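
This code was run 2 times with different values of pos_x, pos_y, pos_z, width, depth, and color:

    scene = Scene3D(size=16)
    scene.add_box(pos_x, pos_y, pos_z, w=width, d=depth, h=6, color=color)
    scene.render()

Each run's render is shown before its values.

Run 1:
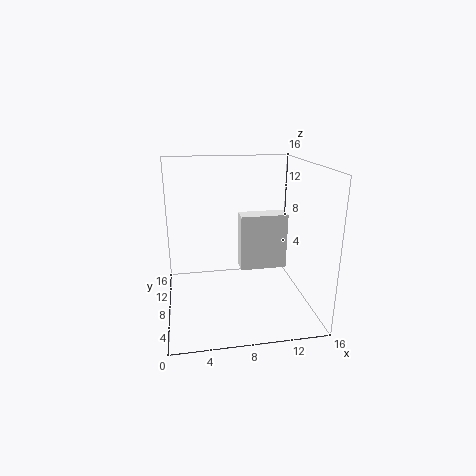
pos_x = 8, pos_y = 6, pos_z = 5, width = 5, depth = 2, color = 'white'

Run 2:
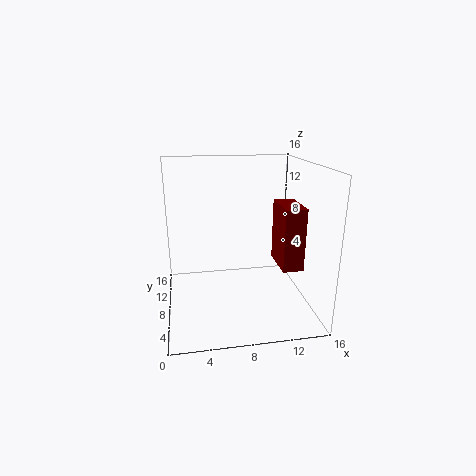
pos_x = 11, pos_y = 1, pos_z = 7, width = 2, depth = 4, color = 'maroon'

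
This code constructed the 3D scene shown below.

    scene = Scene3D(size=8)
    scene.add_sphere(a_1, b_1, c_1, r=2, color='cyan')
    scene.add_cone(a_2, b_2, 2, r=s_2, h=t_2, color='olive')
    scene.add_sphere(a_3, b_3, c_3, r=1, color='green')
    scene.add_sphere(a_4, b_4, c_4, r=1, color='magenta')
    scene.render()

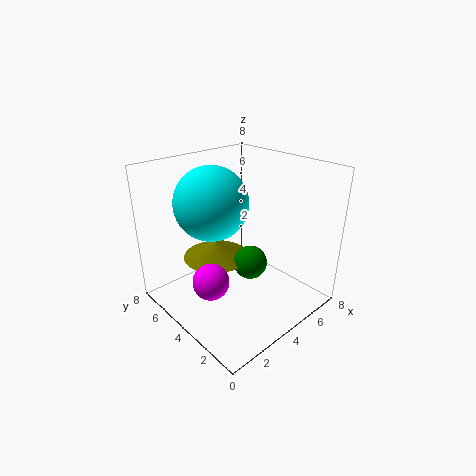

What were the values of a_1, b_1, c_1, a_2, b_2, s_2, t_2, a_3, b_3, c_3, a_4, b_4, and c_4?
a_1 = 3; b_1 = 5; c_1 = 6; a_2 = 4; b_2 = 6; s_2 = 2; t_2 = 1; a_3 = 5; b_3 = 4; c_3 = 2; a_4 = 2; b_4 = 4; c_4 = 2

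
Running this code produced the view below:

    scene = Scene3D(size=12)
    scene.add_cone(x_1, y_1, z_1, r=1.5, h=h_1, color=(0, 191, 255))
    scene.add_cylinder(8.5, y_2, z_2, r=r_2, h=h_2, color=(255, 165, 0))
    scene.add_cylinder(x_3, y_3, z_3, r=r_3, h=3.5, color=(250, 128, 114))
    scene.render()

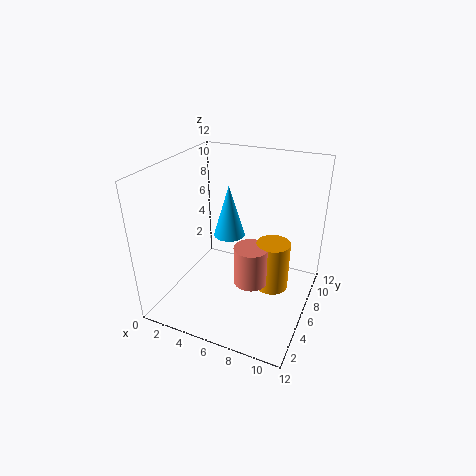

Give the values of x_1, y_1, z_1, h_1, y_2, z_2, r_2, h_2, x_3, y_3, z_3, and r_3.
x_1 = 3.5
y_1 = 9.5
z_1 = 4
h_1 = 5
y_2 = 8
z_2 = 0.5
r_2 = 1.5
h_2 = 4.5
x_3 = 7
y_3 = 6.5
z_3 = 1.5
r_3 = 1.5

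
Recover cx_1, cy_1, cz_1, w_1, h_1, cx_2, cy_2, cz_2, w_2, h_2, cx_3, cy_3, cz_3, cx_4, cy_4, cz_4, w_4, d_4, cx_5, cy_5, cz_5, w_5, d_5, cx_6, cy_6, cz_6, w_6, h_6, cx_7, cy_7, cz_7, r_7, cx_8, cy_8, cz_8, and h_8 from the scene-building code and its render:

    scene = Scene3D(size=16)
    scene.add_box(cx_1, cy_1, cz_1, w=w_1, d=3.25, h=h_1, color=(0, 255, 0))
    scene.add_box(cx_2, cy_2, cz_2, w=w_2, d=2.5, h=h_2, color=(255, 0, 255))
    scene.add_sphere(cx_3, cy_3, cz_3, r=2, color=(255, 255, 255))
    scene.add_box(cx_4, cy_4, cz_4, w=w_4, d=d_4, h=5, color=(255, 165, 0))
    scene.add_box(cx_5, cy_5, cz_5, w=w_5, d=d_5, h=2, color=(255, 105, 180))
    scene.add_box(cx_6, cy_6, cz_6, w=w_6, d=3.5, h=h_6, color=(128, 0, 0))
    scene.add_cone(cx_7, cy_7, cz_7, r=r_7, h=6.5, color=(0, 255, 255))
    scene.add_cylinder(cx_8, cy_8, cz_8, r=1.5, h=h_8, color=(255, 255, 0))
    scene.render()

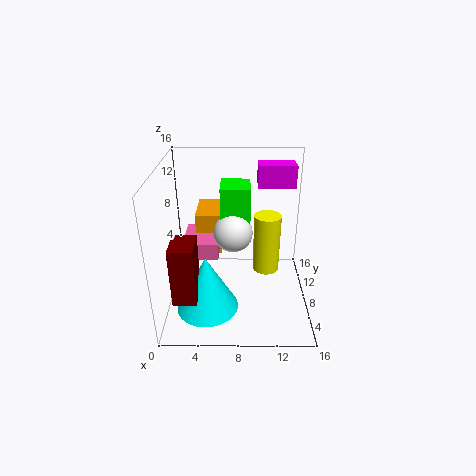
cx_1 = 6.25
cy_1 = 5.75
cz_1 = 9.75
w_1 = 3
h_1 = 4.75
cx_2 = 10.25
cy_2 = 10.75
cz_2 = 12.75
w_2 = 4.25
h_2 = 2.5
cx_3 = 7.5
cy_3 = 6
cz_3 = 9.75
cx_4 = 3
cy_4 = 10.5
cz_4 = 4.5
w_4 = 3
d_4 = 5
cx_5 = 1.75
cy_5 = 7.75
cz_5 = 5.25
w_5 = 4
d_5 = 5.25
cx_6 = 1.25
cy_6 = 2.5
cz_6 = 3
w_6 = 2.5
h_6 = 6.5
cx_7 = 4.5
cy_7 = 5.75
cz_7 = 0.25
r_7 = 3.5
cx_8 = 11.25
cy_8 = 8.5
cz_8 = 3.75
h_8 = 6.75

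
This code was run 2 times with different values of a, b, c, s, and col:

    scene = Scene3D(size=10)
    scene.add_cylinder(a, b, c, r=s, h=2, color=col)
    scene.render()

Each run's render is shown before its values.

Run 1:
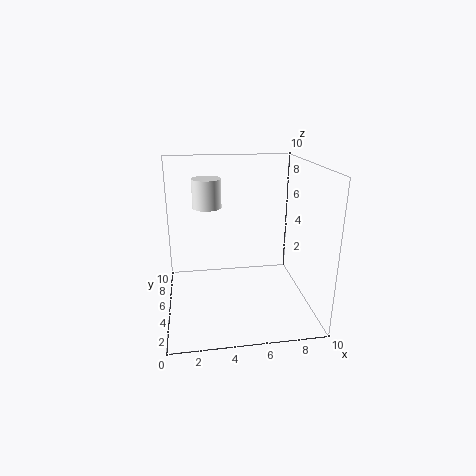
a = 3, b = 6, c = 7, s = 1, col = 'white'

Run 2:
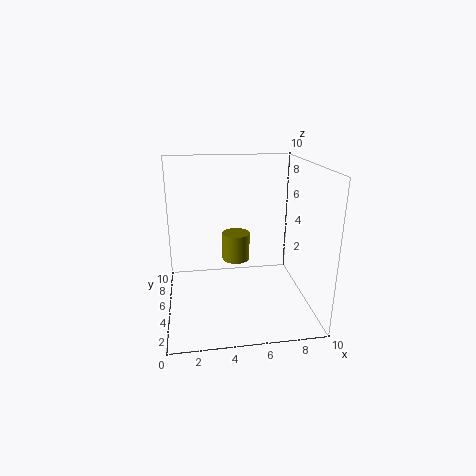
a = 5, b = 6, c = 3, s = 1, col = 'olive'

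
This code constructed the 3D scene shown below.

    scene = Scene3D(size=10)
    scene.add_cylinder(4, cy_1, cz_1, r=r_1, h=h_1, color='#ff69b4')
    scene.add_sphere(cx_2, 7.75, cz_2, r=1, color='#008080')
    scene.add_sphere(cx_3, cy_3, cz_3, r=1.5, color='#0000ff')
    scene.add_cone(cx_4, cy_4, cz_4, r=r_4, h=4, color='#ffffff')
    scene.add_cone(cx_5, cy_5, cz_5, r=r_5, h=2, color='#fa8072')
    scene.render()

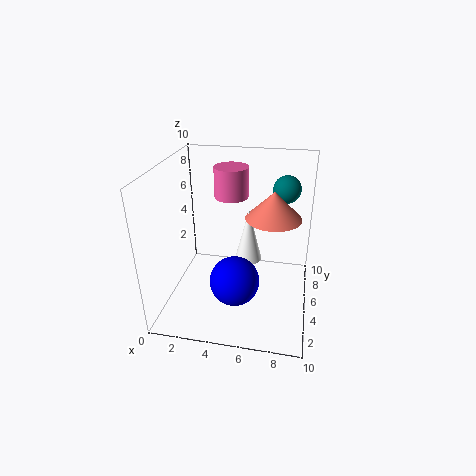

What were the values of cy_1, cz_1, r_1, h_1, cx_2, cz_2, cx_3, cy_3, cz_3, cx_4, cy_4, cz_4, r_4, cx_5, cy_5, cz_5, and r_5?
cy_1 = 7.5, cz_1 = 7, r_1 = 1.25, h_1 = 2.25, cx_2 = 8, cz_2 = 7.75, cx_3 = 5.5, cy_3 = 1.5, cz_3 = 4, cx_4 = 5.5, cy_4 = 6.5, cz_4 = 2.5, r_4 = 1, cx_5 = 7.25, cy_5 = 6.5, cz_5 = 6, r_5 = 2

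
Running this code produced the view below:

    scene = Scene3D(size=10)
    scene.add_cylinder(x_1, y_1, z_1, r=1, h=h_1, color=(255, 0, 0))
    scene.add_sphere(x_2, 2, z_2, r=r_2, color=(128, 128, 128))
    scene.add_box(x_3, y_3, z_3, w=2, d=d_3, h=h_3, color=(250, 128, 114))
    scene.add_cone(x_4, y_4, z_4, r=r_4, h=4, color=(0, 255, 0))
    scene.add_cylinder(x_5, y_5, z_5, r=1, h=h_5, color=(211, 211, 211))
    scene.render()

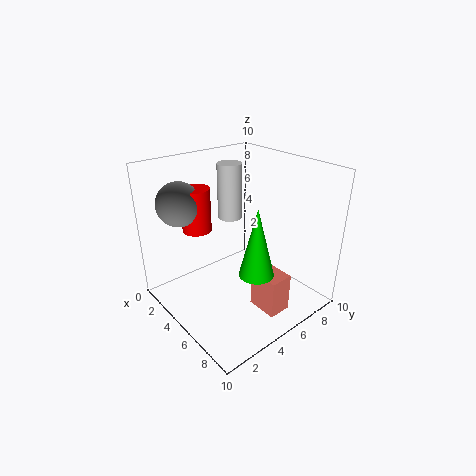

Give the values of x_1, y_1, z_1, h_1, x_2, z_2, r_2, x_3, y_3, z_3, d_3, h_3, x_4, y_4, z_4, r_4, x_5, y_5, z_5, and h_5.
x_1 = 3, y_1 = 3, z_1 = 5.5, h_1 = 3, x_2 = 2.5, z_2 = 7.5, r_2 = 1.5, x_3 = 7.5, y_3 = 4, z_3 = 1.5, d_3 = 1.5, h_3 = 2.5, x_4 = 9, y_4 = 3, z_4 = 5, r_4 = 1, x_5 = 1, y_5 = 7.5, z_5 = 4.5, h_5 = 4.5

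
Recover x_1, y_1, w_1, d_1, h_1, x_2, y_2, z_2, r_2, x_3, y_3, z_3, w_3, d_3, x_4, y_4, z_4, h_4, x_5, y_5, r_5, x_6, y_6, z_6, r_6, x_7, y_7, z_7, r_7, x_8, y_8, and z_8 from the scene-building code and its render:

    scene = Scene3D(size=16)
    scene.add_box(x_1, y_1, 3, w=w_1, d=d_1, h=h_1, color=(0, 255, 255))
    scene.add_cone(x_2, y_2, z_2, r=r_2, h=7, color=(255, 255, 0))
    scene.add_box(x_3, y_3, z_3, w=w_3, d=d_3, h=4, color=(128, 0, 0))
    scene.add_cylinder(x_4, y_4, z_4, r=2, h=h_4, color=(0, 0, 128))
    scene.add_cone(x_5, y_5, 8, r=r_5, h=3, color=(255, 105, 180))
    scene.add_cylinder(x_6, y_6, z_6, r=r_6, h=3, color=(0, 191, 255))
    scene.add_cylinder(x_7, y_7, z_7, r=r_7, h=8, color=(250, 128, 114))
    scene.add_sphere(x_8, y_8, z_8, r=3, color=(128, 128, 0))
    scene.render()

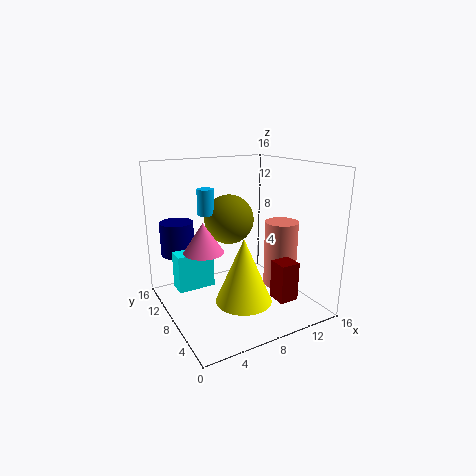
x_1 = 1
y_1 = 8
w_1 = 4
d_1 = 2
h_1 = 4
x_2 = 7
y_2 = 5
z_2 = 2
r_2 = 3
x_3 = 9
y_3 = 1
z_3 = 3
w_3 = 2
d_3 = 2
x_4 = 3
y_4 = 14
z_4 = 5
h_4 = 4
x_5 = 3
y_5 = 6
r_5 = 2
x_6 = 6
y_6 = 12
z_6 = 10
r_6 = 1
x_7 = 14
y_7 = 8
z_7 = 1
r_7 = 2
x_8 = 9
y_8 = 12
z_8 = 9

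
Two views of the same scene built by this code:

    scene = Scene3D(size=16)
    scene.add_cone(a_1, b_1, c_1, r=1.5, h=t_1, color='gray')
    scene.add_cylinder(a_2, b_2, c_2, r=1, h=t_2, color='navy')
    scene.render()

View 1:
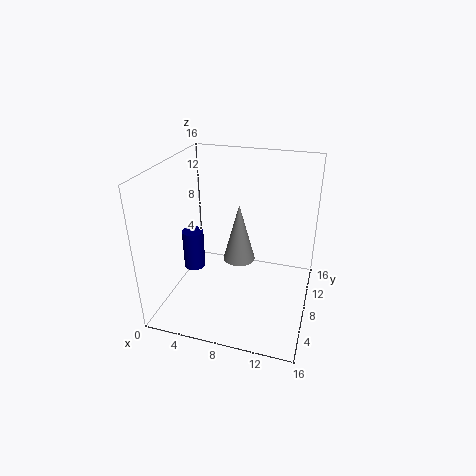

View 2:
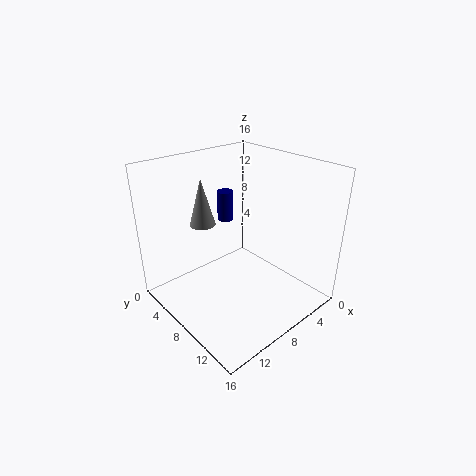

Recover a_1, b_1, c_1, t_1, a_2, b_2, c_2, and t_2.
a_1 = 9.5; b_1 = 3.5; c_1 = 8.5; t_1 = 5.5; a_2 = 5.25; b_2 = 2.5; c_2 = 7.5; t_2 = 3.75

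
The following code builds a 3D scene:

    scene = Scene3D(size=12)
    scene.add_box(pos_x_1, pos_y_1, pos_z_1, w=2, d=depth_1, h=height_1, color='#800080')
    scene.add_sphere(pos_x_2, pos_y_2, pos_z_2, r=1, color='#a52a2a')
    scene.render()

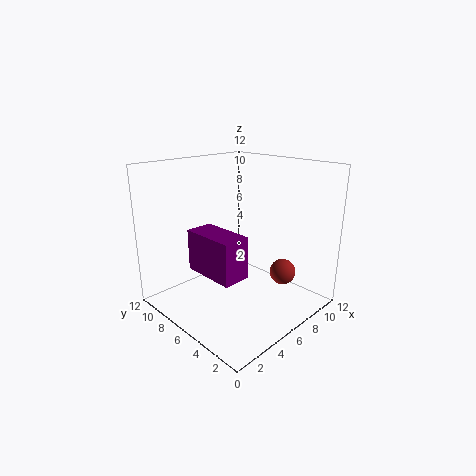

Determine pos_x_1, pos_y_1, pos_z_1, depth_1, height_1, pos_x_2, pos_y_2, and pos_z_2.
pos_x_1 = 1, pos_y_1 = 2, pos_z_1 = 5, depth_1 = 4, height_1 = 3, pos_x_2 = 7, pos_y_2 = 2, pos_z_2 = 4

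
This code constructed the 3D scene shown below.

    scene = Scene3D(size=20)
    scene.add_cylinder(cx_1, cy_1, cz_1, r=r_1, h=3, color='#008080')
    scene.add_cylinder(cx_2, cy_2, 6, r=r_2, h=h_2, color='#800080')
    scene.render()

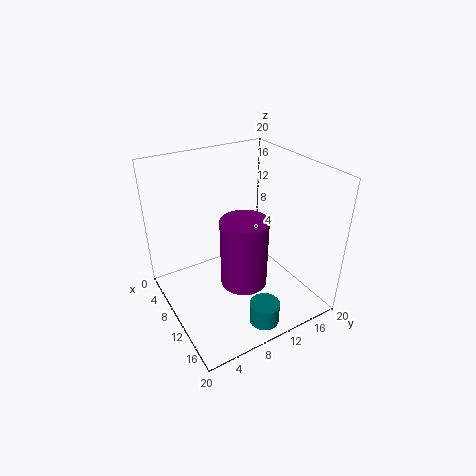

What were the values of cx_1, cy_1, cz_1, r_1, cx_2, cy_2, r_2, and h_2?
cx_1 = 17
cy_1 = 10
cz_1 = 0.5
r_1 = 2
cx_2 = 14
cy_2 = 8.5
r_2 = 3
h_2 = 9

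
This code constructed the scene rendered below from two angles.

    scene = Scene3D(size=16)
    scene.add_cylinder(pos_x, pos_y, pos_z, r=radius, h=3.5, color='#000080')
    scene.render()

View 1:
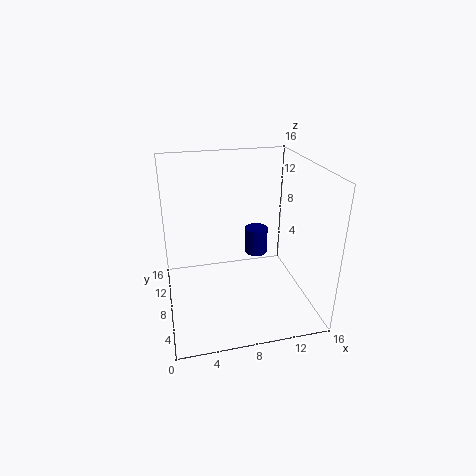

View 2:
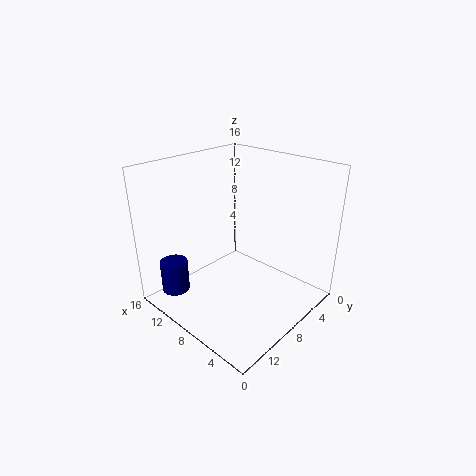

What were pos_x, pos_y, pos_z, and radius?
pos_x = 12; pos_y = 14; pos_z = 2.5; radius = 1.5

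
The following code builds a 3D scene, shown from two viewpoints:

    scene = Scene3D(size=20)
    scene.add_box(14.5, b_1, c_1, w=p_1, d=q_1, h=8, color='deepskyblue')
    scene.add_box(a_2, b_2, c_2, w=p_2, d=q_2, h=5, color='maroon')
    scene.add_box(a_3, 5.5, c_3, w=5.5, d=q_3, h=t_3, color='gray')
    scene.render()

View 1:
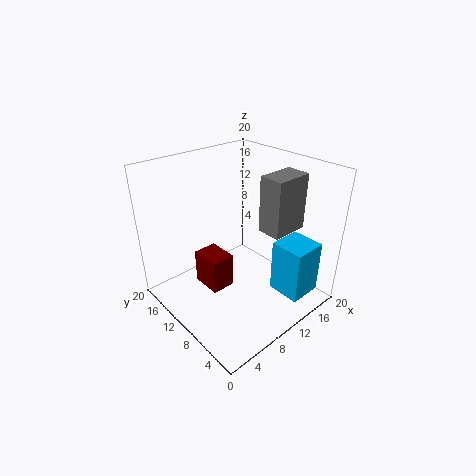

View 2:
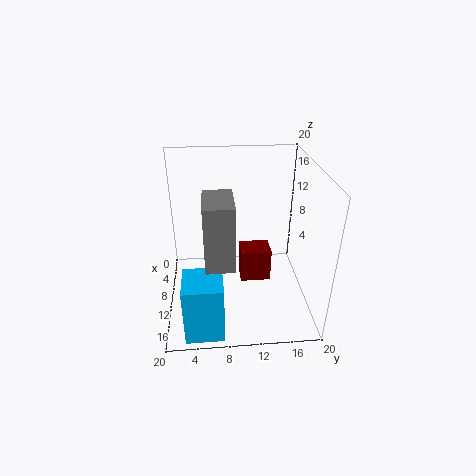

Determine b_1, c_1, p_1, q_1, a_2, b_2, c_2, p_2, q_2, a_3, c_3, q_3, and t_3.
b_1 = 2.5
c_1 = 0.5
p_1 = 5
q_1 = 5
a_2 = 6
b_2 = 10.5
c_2 = 2
p_2 = 3.5
q_2 = 4.5
a_3 = 13
c_3 = 10.5
q_3 = 3.5
t_3 = 8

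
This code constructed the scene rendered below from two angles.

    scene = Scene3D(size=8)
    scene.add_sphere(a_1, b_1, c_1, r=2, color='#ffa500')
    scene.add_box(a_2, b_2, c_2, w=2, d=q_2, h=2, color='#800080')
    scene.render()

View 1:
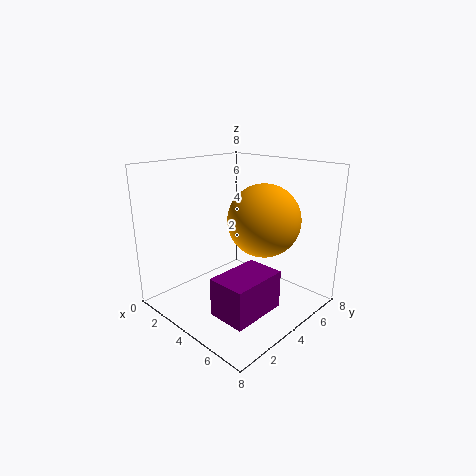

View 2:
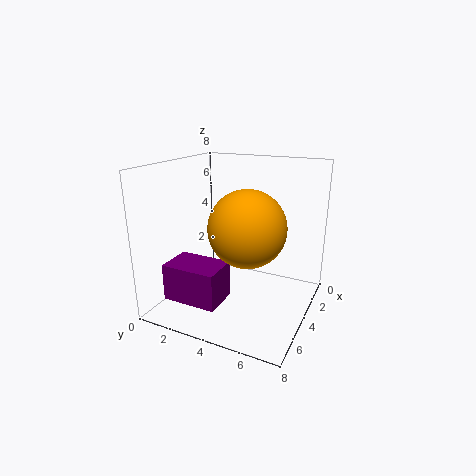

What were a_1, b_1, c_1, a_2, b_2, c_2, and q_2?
a_1 = 5; b_1 = 5; c_1 = 5; a_2 = 5; b_2 = 1; c_2 = 1; q_2 = 3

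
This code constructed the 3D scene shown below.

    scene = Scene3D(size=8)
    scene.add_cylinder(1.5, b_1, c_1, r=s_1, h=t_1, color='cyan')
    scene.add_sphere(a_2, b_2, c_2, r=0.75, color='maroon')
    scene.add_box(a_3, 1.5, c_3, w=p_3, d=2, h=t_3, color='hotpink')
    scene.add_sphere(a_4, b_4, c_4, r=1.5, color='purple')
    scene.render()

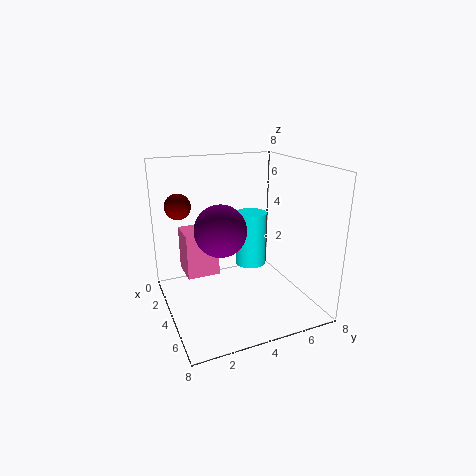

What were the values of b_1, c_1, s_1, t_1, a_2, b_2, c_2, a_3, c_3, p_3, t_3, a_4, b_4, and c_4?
b_1 = 6; c_1 = 1; s_1 = 1; t_1 = 3.5; a_2 = 1.75; b_2 = 1.25; c_2 = 5.5; a_3 = 0.25; c_3 = 1; p_3 = 2; t_3 = 2.75; a_4 = 3.25; b_4 = 3.25; c_4 = 4.25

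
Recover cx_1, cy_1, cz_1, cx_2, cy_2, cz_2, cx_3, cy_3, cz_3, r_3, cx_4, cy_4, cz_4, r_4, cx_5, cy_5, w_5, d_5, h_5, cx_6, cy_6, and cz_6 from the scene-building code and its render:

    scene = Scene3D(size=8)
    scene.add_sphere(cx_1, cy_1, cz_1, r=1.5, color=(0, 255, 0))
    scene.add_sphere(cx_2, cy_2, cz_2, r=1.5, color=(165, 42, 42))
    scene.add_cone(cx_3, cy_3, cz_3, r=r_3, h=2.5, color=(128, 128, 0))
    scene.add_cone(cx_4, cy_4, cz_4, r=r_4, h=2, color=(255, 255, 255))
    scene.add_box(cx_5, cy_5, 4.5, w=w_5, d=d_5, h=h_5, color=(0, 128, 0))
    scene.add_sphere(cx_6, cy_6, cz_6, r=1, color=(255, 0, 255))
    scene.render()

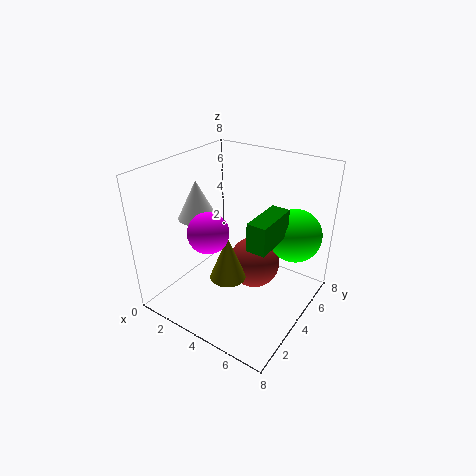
cx_1 = 6.5; cy_1 = 6; cz_1 = 4; cx_2 = 4.5; cy_2 = 5; cz_2 = 2; cx_3 = 4; cy_3 = 3; cz_3 = 2; r_3 = 1; cx_4 = 2.5; cy_4 = 2.5; cz_4 = 5.5; r_4 = 1; cx_5 = 5.5; cy_5 = 2.5; w_5 = 1; d_5 = 2.5; h_5 = 1.5; cx_6 = 4; cy_6 = 1.5; cz_6 = 5.5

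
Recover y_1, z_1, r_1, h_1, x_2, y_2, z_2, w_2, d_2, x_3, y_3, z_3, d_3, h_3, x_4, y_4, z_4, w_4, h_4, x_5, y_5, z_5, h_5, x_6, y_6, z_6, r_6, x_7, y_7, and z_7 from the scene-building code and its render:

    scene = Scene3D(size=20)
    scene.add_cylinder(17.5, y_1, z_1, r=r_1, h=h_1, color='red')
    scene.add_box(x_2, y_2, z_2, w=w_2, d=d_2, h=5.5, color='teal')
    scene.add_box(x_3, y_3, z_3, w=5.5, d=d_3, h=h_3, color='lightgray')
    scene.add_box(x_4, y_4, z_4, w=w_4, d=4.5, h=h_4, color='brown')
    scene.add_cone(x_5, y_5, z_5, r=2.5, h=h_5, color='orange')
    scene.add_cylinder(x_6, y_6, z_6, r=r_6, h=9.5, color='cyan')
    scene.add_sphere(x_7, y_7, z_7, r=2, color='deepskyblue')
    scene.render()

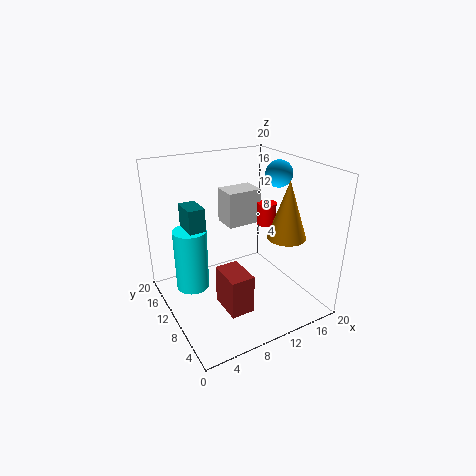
y_1 = 14, z_1 = 9, r_1 = 1.5, h_1 = 3.5, x_2 = 4.5, y_2 = 14, z_2 = 8, w_2 = 2.5, d_2 = 4, x_3 = 11.5, y_3 = 15, z_3 = 9, d_3 = 4, h_3 = 5.5, x_4 = 5, y_4 = 2.5, z_4 = 3.5, w_4 = 3, h_4 = 5, x_5 = 14, y_5 = 4.5, z_5 = 11.5, h_5 = 7.5, x_6 = 5, y_6 = 15.5, z_6 = 0.5, r_6 = 2.5, x_7 = 18, y_7 = 12, z_7 = 17.5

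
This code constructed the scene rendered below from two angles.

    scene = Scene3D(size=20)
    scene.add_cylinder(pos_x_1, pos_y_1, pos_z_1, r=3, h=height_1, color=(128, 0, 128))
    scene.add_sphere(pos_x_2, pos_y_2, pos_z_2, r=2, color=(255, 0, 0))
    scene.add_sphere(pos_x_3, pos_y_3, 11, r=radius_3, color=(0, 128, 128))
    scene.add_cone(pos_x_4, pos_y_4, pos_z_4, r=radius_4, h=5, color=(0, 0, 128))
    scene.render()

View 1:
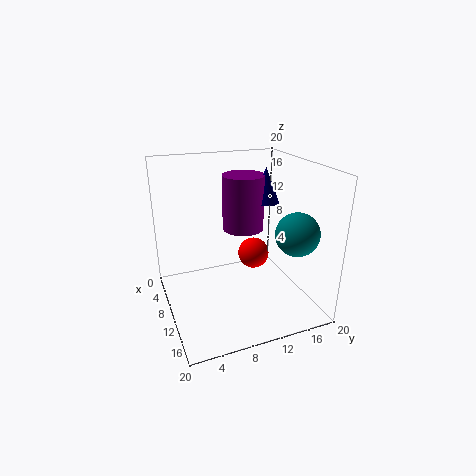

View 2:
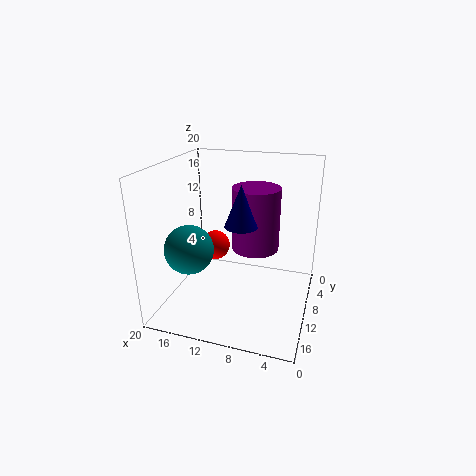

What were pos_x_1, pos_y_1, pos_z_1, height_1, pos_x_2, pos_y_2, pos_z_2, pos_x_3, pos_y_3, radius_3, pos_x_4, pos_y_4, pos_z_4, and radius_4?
pos_x_1 = 7; pos_y_1 = 12; pos_z_1 = 10; height_1 = 8; pos_x_2 = 13; pos_y_2 = 11; pos_z_2 = 9; pos_x_3 = 14; pos_y_3 = 17; radius_3 = 3; pos_x_4 = 8; pos_y_4 = 15; pos_z_4 = 14; radius_4 = 2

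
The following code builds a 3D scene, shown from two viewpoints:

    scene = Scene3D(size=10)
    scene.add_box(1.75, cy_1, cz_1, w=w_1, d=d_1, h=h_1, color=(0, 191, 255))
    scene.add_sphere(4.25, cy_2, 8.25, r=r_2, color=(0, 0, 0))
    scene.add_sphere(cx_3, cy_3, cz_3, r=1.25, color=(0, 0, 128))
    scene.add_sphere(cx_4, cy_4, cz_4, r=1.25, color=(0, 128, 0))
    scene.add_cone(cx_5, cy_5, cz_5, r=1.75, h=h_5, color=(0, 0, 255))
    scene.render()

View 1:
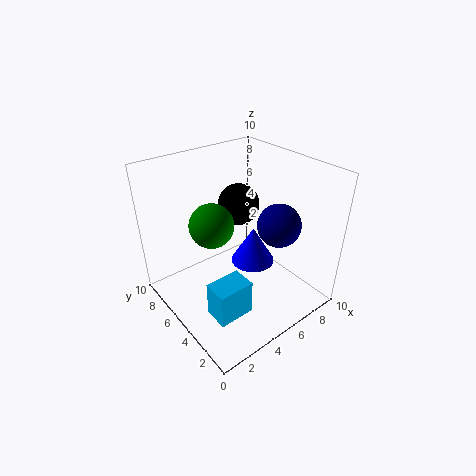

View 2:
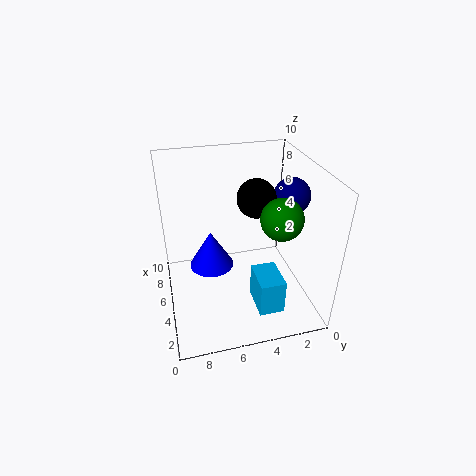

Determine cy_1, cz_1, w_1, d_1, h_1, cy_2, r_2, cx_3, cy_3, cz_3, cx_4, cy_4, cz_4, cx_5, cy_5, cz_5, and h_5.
cy_1 = 2.5
cz_1 = 0.5
w_1 = 2.5
d_1 = 1.75
h_1 = 2.5
cy_2 = 4
r_2 = 1.25
cx_3 = 5
cy_3 = 1.25
cz_3 = 7.75
cx_4 = 1.75
cy_4 = 3.25
cz_4 = 8
cx_5 = 7.75
cy_5 = 6.5
cz_5 = 1
h_5 = 3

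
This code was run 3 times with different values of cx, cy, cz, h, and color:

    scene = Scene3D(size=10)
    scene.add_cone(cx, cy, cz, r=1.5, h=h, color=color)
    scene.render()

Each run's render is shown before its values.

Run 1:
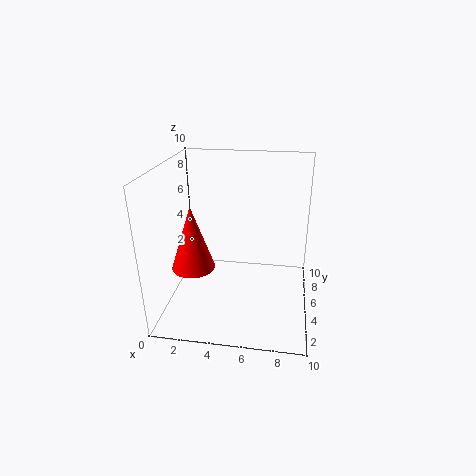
cx = 2, cy = 4, cz = 3, h = 4.5, color = 'red'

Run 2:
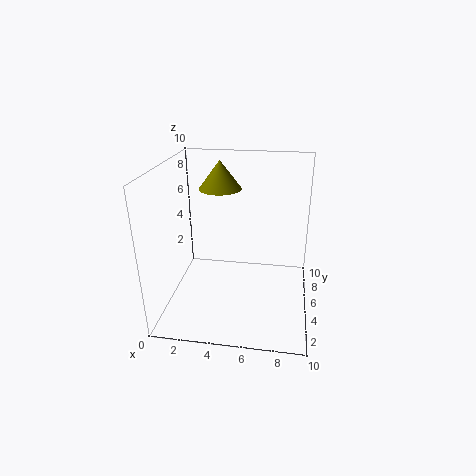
cx = 3.5, cy = 6.5, cz = 8, h = 2, color = 'olive'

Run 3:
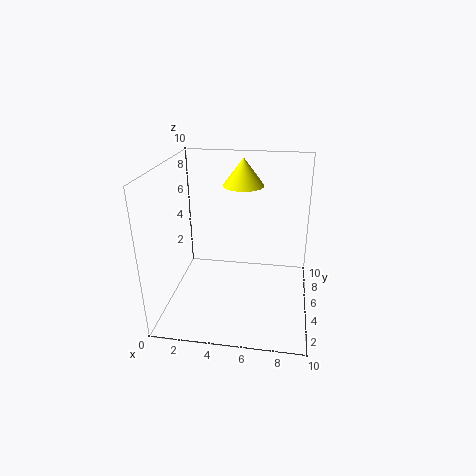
cx = 5, cy = 7.5, cz = 8, h = 2, color = 'yellow'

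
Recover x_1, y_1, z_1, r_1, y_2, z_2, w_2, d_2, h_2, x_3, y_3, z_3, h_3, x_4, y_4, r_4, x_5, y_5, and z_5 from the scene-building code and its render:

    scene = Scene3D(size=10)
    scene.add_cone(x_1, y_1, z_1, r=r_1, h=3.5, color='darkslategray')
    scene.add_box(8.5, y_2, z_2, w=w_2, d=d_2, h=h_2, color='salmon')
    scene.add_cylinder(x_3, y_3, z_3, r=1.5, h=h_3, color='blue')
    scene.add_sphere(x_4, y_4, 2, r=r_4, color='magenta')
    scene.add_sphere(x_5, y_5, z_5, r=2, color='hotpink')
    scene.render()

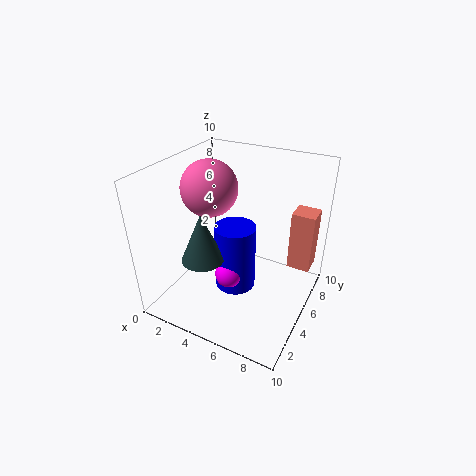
x_1 = 3; y_1 = 3.5; z_1 = 3.5; r_1 = 1.5; y_2 = 5.5; z_2 = 3.5; w_2 = 1.5; d_2 = 1.5; h_2 = 4; x_3 = 4.5; y_3 = 5.5; z_3 = 0.5; h_3 = 5; x_4 = 4.5; y_4 = 4.5; r_4 = 1; x_5 = 2.5; y_5 = 5.5; z_5 = 8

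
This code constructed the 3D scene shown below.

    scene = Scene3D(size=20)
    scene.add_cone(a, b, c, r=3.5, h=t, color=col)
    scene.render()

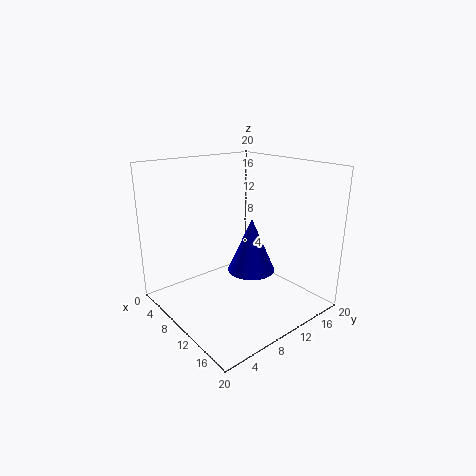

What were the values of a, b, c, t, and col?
a = 9.5; b = 13; c = 4; t = 8; col = 'blue'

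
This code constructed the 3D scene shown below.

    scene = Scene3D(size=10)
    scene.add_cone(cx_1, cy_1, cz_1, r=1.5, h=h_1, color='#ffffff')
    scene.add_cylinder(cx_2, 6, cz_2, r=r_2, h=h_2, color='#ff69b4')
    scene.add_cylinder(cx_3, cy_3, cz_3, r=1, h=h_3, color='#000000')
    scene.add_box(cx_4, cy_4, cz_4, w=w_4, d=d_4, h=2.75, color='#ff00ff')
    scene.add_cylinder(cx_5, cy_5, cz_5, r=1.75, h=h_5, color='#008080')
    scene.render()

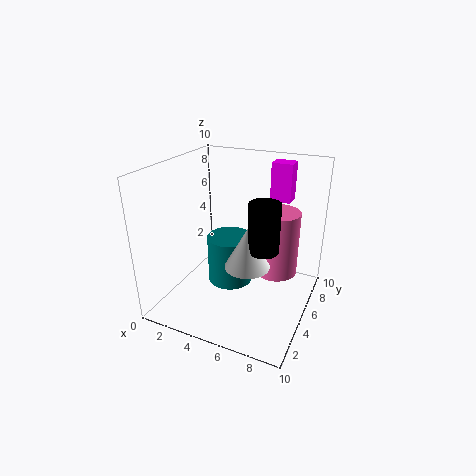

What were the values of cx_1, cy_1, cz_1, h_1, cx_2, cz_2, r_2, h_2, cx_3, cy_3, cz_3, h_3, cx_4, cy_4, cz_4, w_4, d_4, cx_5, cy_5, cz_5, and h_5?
cx_1 = 6.25
cy_1 = 3.75
cz_1 = 3.75
h_1 = 2.75
cx_2 = 7.5
cz_2 = 2.5
r_2 = 1.5
h_2 = 4.5
cx_3 = 7.25
cy_3 = 4
cz_3 = 5
h_3 = 3.25
cx_4 = 6.25
cy_4 = 7.75
cz_4 = 7
w_4 = 1.5
d_4 = 1.25
cx_5 = 3.5
cy_5 = 6.75
cz_5 = 0.25
h_5 = 3.75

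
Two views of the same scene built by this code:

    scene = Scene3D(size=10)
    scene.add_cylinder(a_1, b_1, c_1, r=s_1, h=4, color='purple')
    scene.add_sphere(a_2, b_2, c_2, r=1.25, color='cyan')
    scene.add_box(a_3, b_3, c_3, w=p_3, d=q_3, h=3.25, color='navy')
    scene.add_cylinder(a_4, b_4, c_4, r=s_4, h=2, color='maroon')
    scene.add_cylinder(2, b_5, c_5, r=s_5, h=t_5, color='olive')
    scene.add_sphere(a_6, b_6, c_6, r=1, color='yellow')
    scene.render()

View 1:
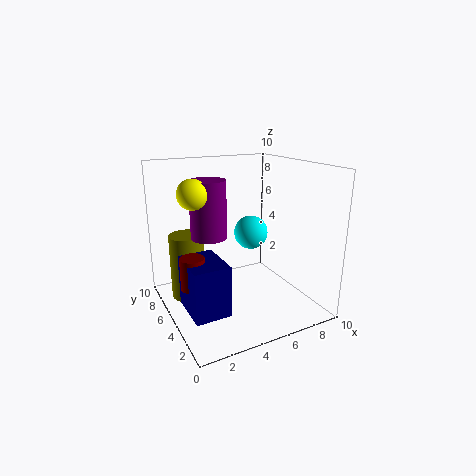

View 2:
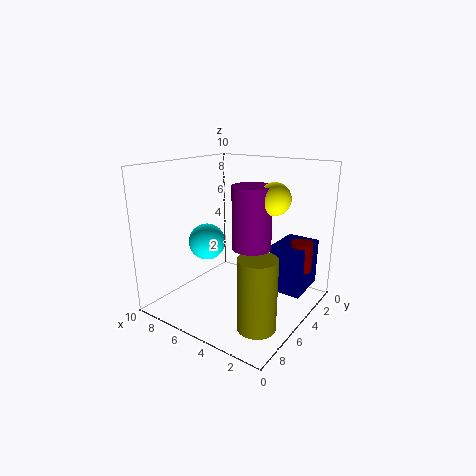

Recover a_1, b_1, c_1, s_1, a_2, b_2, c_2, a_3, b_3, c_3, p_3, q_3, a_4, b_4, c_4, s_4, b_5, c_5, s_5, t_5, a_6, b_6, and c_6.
a_1 = 3.25, b_1 = 6, c_1 = 5, s_1 = 1.25, a_2 = 6.75, b_2 = 6.25, c_2 = 4.75, a_3 = 0.5, b_3 = 1.5, c_3 = 1.5, p_3 = 2.25, q_3 = 3, a_4 = 1, b_4 = 3.25, c_4 = 3, s_4 = 0.75, b_5 = 7.25, c_5 = 0.25, s_5 = 1.25, t_5 = 4.75, a_6 = 2, b_6 = 5.5, c_6 = 8.25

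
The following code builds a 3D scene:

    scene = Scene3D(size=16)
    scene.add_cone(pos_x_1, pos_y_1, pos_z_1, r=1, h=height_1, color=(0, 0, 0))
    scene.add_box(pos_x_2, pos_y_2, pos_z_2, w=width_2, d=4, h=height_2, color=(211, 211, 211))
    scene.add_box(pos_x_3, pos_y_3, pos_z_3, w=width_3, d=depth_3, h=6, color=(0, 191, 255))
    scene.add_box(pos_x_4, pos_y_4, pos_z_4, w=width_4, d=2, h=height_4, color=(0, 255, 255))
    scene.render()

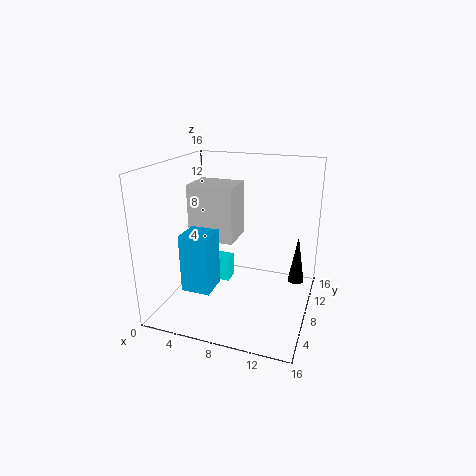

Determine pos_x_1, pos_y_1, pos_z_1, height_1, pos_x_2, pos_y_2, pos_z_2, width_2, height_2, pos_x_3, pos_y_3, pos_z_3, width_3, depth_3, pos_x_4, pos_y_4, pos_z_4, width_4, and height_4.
pos_x_1 = 14; pos_y_1 = 13; pos_z_1 = 1; height_1 = 6; pos_x_2 = 3; pos_y_2 = 6; pos_z_2 = 8; width_2 = 5; height_2 = 6; pos_x_3 = 4; pos_y_3 = 2; pos_z_3 = 4; width_3 = 3; depth_3 = 3; pos_x_4 = 2; pos_y_4 = 10; pos_z_4 = 1; width_4 = 4; height_4 = 3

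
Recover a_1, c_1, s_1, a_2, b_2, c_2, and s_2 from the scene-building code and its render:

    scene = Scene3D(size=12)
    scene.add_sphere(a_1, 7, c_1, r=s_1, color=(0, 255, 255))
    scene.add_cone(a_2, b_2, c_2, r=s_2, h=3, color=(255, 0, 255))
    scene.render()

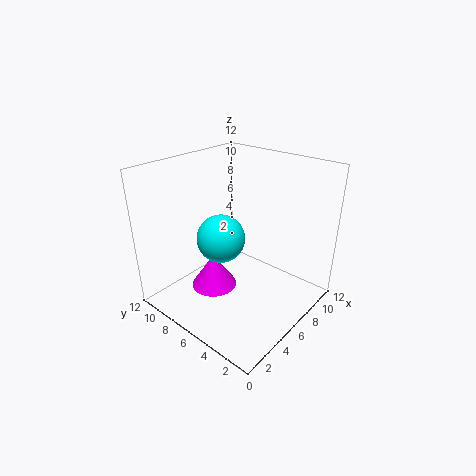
a_1 = 5; c_1 = 6; s_1 = 2; a_2 = 5; b_2 = 8; c_2 = 1; s_2 = 2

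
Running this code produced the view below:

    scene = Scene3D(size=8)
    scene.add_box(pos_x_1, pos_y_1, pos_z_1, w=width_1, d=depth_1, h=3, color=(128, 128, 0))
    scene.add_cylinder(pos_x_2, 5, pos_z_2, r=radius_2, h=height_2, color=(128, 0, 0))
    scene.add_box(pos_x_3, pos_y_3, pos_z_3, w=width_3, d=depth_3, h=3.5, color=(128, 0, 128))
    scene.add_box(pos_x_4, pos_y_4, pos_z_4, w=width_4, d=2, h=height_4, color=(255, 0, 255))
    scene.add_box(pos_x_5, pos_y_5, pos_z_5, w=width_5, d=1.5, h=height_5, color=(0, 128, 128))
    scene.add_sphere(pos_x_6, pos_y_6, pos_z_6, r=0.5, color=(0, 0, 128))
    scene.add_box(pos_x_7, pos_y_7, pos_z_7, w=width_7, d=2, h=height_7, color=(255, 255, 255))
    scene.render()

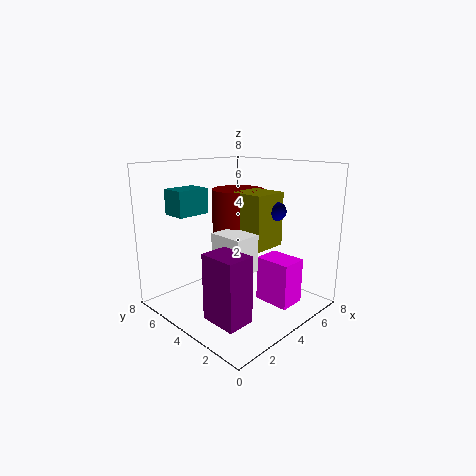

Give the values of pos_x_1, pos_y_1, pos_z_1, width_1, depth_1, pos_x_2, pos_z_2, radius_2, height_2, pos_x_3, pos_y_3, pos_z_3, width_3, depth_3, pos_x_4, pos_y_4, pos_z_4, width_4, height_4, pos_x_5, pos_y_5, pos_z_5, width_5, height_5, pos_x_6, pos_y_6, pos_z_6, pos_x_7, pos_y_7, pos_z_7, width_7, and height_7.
pos_x_1 = 4, pos_y_1 = 2.5, pos_z_1 = 3.5, width_1 = 2, depth_1 = 2, pos_x_2 = 5, pos_z_2 = 3, radius_2 = 1.5, height_2 = 3.5, pos_x_3 = 1, pos_y_3 = 1.5, pos_z_3 = 0.5, width_3 = 1.5, depth_3 = 2, pos_x_4 = 4.5, pos_y_4 = 1, pos_z_4 = 0.5, width_4 = 1.5, height_4 = 2.5, pos_x_5 = 2, pos_y_5 = 6.5, pos_z_5 = 5, width_5 = 2, height_5 = 1.5, pos_x_6 = 5.5, pos_y_6 = 2.5, pos_z_6 = 5.5, pos_x_7 = 2.5, pos_y_7 = 2.5, pos_z_7 = 2.5, width_7 = 1.5, height_7 = 2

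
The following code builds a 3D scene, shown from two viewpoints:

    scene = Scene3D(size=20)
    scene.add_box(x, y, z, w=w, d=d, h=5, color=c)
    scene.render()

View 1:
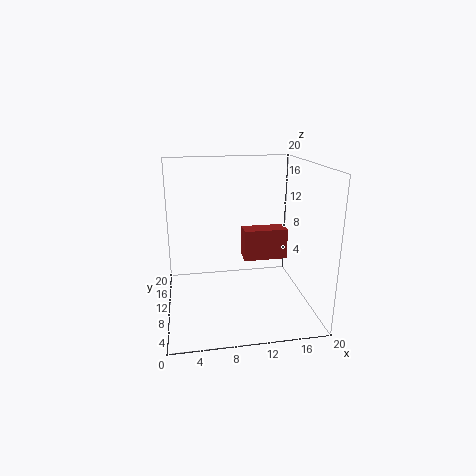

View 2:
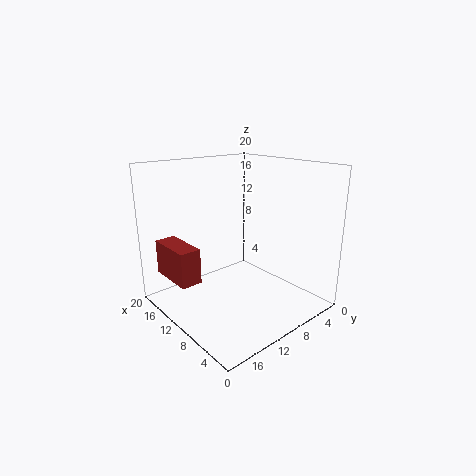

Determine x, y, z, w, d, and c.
x = 12
y = 15
z = 4
w = 7
d = 3
c = 'brown'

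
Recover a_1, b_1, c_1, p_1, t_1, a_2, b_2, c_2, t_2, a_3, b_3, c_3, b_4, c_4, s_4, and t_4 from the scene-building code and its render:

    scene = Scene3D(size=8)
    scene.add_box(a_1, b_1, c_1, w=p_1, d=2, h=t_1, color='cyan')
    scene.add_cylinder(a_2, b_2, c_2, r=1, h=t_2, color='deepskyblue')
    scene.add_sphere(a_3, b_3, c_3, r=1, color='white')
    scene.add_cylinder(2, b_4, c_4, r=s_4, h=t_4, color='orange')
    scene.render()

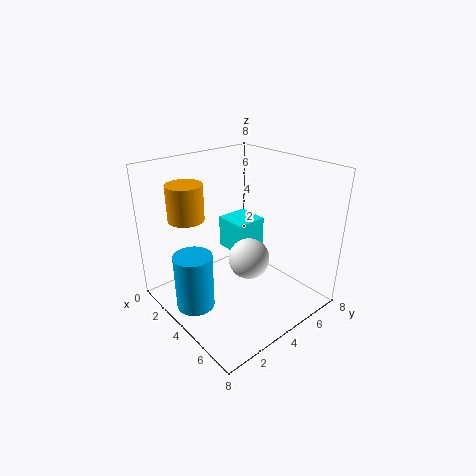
a_1 = 1; b_1 = 5; c_1 = 2; p_1 = 2; t_1 = 2; a_2 = 4; b_2 = 1; c_2 = 1; t_2 = 3; a_3 = 6; b_3 = 3; c_3 = 4; b_4 = 2; c_4 = 5; s_4 = 1; t_4 = 2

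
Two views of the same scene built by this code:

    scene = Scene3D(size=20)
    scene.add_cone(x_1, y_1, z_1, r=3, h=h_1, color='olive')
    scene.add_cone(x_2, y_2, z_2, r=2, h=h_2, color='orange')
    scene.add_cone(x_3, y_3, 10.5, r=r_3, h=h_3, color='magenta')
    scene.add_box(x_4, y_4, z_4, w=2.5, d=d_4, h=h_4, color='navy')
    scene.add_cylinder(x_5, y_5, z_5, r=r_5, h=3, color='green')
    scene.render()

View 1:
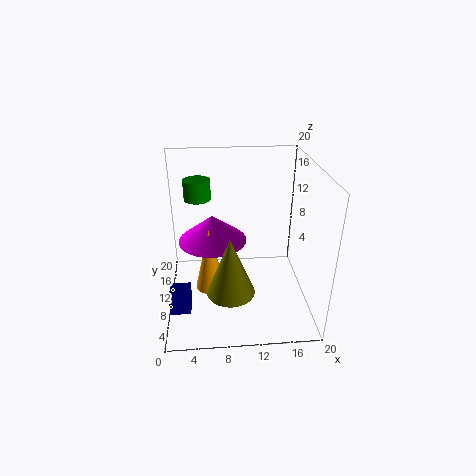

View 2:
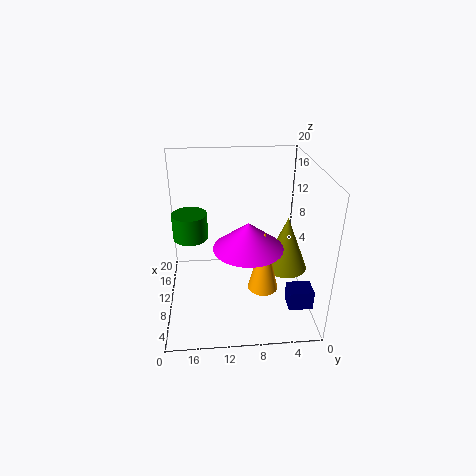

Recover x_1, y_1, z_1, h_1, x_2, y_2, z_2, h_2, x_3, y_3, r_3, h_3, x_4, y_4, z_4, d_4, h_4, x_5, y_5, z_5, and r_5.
x_1 = 8.5
y_1 = 3.5
z_1 = 6
h_1 = 7.5
x_2 = 6
y_2 = 7
z_2 = 4.5
h_2 = 8.5
x_3 = 6.5
y_3 = 9
r_3 = 4.5
h_3 = 3.5
x_4 = 1
y_4 = 1.5
z_4 = 4.5
d_4 = 3
h_4 = 2.5
x_5 = 4.5
y_5 = 16
z_5 = 13.5
r_5 = 2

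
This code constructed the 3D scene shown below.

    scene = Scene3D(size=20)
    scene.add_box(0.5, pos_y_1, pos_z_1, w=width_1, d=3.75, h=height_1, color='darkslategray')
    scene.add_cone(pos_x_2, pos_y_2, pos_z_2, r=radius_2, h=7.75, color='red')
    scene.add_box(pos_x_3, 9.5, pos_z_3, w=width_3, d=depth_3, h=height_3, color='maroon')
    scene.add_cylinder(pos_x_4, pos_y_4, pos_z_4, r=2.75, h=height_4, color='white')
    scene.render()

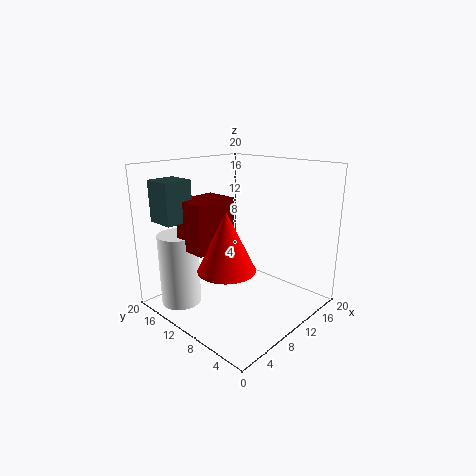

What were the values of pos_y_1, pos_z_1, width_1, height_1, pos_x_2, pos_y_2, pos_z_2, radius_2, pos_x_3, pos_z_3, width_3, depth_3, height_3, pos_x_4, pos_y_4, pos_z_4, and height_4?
pos_y_1 = 12.5; pos_z_1 = 13.25; width_1 = 3.75; height_1 = 5.25; pos_x_2 = 5.75; pos_y_2 = 8; pos_z_2 = 7.25; radius_2 = 3.75; pos_x_3 = 2.75; pos_z_3 = 9.5; width_3 = 6; depth_3 = 4.5; height_3 = 6.5; pos_x_4 = 3.5; pos_y_4 = 15; pos_z_4 = 1; height_4 = 10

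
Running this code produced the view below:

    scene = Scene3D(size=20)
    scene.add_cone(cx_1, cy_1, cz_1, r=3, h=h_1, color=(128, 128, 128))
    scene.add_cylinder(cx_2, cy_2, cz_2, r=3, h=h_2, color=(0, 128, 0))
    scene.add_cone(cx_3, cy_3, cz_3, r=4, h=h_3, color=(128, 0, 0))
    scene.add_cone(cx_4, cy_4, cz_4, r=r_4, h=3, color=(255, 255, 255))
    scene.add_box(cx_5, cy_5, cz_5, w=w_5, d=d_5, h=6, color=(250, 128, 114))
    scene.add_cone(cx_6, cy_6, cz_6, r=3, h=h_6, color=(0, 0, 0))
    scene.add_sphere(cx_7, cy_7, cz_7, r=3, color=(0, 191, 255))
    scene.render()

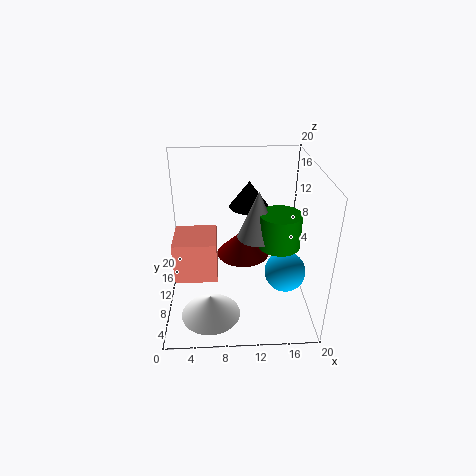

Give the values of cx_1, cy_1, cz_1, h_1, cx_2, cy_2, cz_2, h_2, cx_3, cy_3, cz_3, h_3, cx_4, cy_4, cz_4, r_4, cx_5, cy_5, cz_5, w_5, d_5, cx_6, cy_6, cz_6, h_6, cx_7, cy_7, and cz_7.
cx_1 = 13, cy_1 = 12, cz_1 = 9, h_1 = 7, cx_2 = 16, cy_2 = 11, cz_2 = 8, h_2 = 5, cx_3 = 11, cy_3 = 14, cz_3 = 5, h_3 = 4, cx_4 = 6, cy_4 = 5, cz_4 = 1, r_4 = 4, cx_5 = 1, cy_5 = 8, cz_5 = 4, w_5 = 6, d_5 = 6, cx_6 = 12, cy_6 = 16, cz_6 = 12, h_6 = 4, cx_7 = 17, cy_7 = 10, cz_7 = 4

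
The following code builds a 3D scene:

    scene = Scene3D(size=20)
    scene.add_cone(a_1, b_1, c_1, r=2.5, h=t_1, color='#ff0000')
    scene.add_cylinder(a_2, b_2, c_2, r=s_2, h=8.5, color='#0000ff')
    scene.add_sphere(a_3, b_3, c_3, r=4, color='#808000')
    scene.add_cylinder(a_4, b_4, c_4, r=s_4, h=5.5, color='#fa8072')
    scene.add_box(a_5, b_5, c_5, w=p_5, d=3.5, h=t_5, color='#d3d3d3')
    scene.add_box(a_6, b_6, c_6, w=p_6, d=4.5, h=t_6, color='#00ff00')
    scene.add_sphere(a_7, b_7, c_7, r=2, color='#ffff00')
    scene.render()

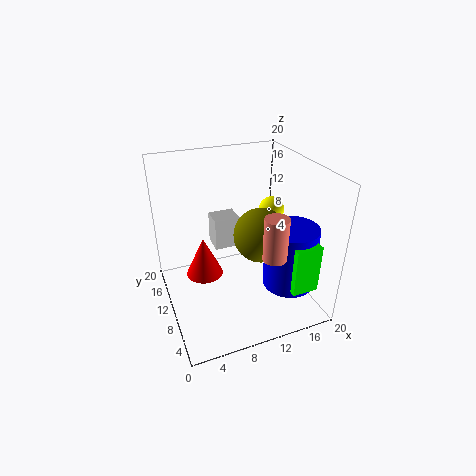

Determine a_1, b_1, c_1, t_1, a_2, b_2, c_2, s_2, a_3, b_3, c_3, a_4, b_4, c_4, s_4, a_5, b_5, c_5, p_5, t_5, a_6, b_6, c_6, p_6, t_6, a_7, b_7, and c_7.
a_1 = 5; b_1 = 10; c_1 = 5.5; t_1 = 5.5; a_2 = 15.5; b_2 = 5; c_2 = 4.5; s_2 = 3.5; a_3 = 14; b_3 = 11; c_3 = 9; a_4 = 12; b_4 = 3; c_4 = 10.5; s_4 = 1.5; a_5 = 8.5; b_5 = 15.5; c_5 = 5; p_5 = 4; t_5 = 5; a_6 = 14; b_6 = 1; c_6 = 5.5; p_6 = 3.5; t_6 = 6.5; a_7 = 18; b_7 = 15.5; c_7 = 10.5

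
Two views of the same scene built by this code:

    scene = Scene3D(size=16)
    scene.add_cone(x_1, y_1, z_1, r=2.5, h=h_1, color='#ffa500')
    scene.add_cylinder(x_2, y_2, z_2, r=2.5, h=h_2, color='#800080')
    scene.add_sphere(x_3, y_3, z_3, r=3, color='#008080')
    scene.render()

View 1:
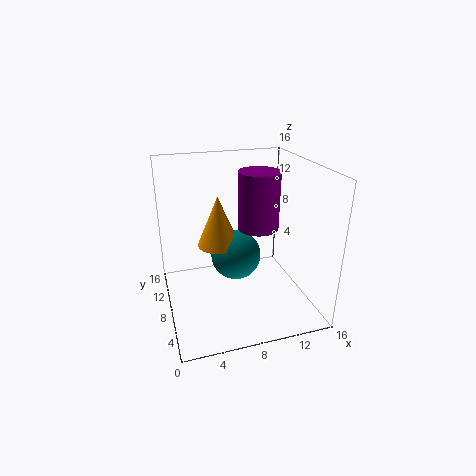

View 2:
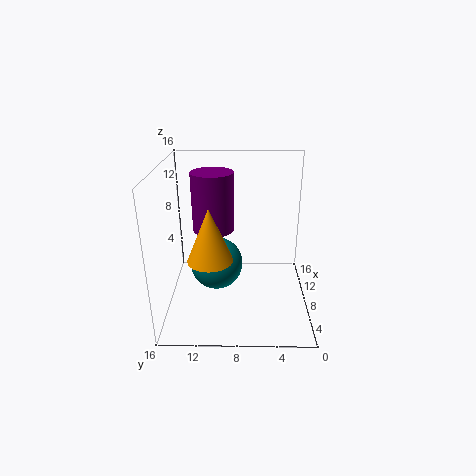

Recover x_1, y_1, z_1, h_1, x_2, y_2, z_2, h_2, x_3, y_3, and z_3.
x_1 = 6.5
y_1 = 11
z_1 = 6
h_1 = 6
x_2 = 11.5
y_2 = 11
z_2 = 7.5
h_2 = 7
x_3 = 8.5
y_3 = 10.5
z_3 = 4.5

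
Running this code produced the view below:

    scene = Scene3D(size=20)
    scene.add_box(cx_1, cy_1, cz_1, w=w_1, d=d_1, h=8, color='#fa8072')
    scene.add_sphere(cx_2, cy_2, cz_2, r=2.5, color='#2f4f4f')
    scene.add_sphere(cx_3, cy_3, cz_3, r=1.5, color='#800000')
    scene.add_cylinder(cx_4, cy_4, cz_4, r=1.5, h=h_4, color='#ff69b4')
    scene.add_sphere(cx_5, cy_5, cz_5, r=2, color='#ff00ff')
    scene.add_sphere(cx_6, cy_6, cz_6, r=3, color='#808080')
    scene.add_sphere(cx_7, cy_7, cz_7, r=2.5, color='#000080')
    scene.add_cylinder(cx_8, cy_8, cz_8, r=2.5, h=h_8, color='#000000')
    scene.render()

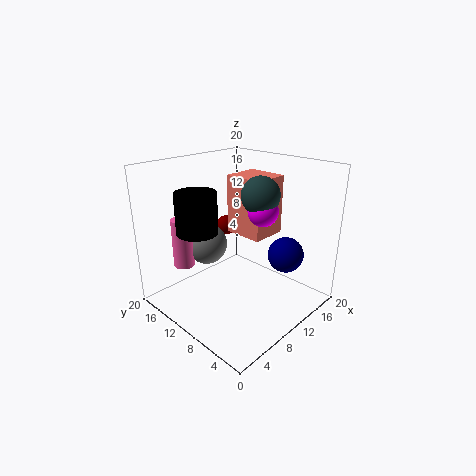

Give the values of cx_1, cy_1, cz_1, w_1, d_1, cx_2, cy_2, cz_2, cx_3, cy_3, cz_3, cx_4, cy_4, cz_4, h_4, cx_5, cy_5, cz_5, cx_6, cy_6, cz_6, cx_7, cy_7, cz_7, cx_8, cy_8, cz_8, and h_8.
cx_1 = 10
cy_1 = 6.5
cz_1 = 10.5
w_1 = 5
d_1 = 5.5
cx_2 = 11
cy_2 = 7
cz_2 = 16.5
cx_3 = 13
cy_3 = 15.5
cz_3 = 9.5
cx_4 = 5
cy_4 = 16
cz_4 = 5.5
h_4 = 7
cx_5 = 11
cy_5 = 6.5
cz_5 = 14.5
cx_6 = 8.5
cy_6 = 15
cz_6 = 8
cx_7 = 14.5
cy_7 = 5
cz_7 = 7.5
cx_8 = 3
cy_8 = 10
cz_8 = 13
h_8 = 5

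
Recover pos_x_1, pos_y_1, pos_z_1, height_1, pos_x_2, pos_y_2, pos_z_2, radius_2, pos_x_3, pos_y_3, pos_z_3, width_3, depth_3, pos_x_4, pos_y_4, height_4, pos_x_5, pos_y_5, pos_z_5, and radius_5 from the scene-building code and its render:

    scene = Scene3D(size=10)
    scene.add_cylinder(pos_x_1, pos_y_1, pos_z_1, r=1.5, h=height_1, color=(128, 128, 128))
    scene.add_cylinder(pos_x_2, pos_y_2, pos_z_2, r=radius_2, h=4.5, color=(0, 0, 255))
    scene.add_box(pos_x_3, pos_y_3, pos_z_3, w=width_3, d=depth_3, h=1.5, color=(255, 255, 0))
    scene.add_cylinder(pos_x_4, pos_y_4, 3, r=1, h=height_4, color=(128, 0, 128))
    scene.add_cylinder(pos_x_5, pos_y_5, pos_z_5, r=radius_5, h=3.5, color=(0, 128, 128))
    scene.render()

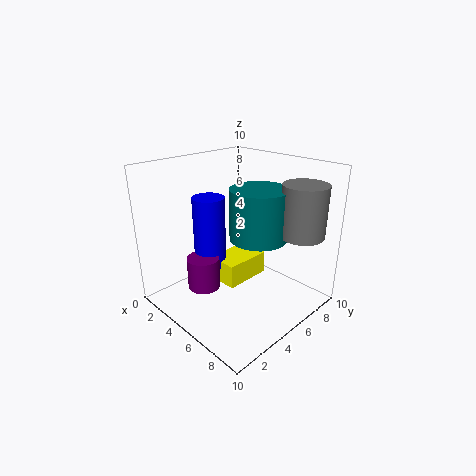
pos_x_1 = 8.5
pos_y_1 = 7.5
pos_z_1 = 5.5
height_1 = 3.5
pos_x_2 = 5
pos_y_2 = 2.5
pos_z_2 = 4
radius_2 = 1
pos_x_3 = 5
pos_y_3 = 2.5
pos_z_3 = 3
width_3 = 2
depth_3 = 3
pos_x_4 = 5.5
pos_y_4 = 1.5
height_4 = 2
pos_x_5 = 6
pos_y_5 = 6
pos_z_5 = 5
radius_5 = 2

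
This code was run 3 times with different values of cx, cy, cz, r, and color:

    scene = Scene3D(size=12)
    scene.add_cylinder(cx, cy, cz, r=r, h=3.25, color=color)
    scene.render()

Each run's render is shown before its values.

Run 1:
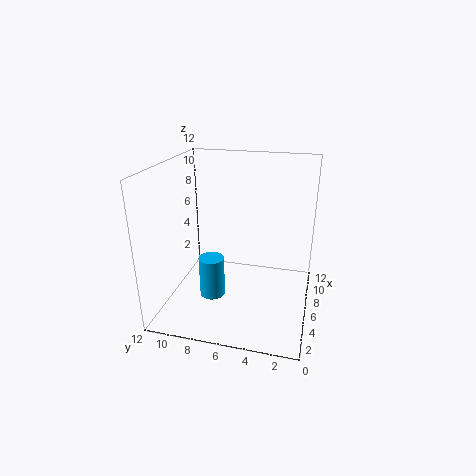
cx = 3.5; cy = 7.5; cz = 2; r = 1; color = 'deepskyblue'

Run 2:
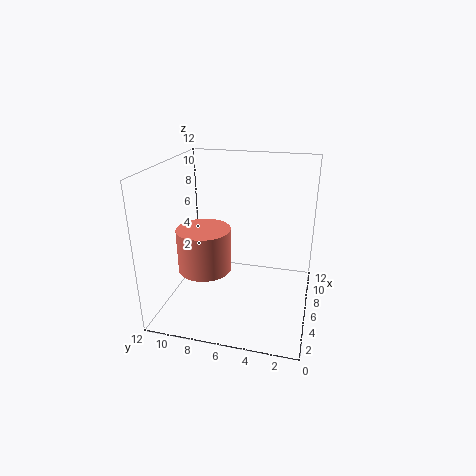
cx = 2.75; cy = 7.75; cz = 4.75; r = 2; color = 'salmon'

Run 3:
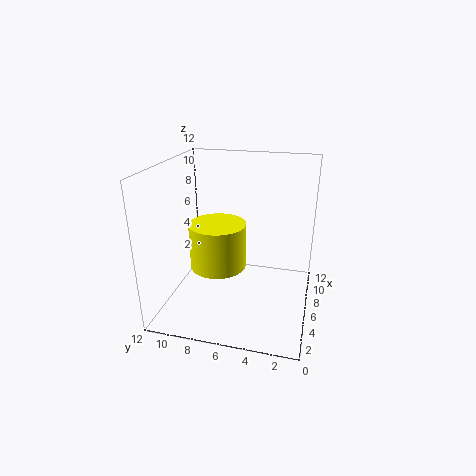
cx = 2.25; cy = 6.5; cz = 5.5; r = 2; color = 'yellow'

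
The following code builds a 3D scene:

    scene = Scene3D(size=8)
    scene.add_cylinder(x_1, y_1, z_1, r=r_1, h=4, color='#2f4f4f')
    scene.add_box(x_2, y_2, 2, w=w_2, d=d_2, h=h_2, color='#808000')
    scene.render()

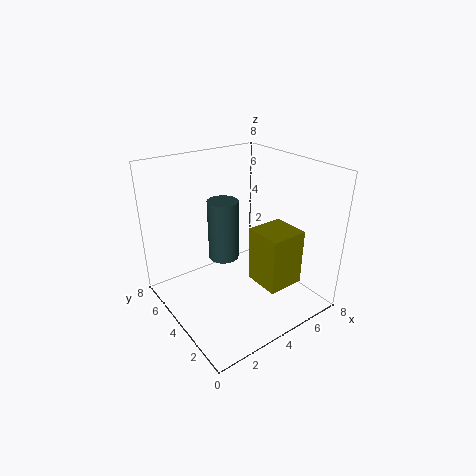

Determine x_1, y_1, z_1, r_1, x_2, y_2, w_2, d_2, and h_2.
x_1 = 5; y_1 = 7; z_1 = 1; r_1 = 1; x_2 = 4; y_2 = 1; w_2 = 2; d_2 = 2; h_2 = 3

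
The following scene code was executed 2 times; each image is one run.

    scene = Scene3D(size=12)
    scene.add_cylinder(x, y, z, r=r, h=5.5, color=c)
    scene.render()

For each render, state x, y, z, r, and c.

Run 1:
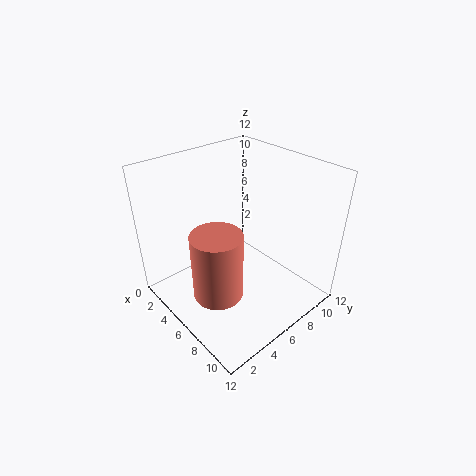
x = 7, y = 3, z = 2.5, r = 2, c = 'salmon'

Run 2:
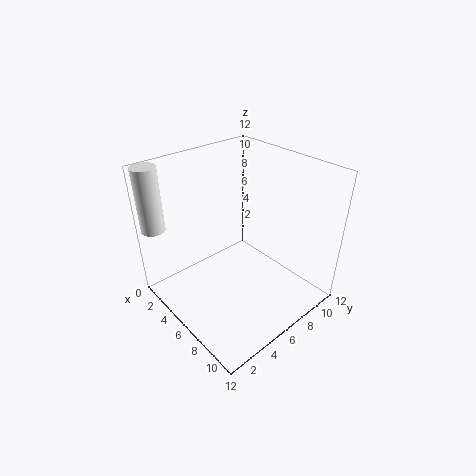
x = 1, y = 1, z = 6.5, r = 1, c = 'white'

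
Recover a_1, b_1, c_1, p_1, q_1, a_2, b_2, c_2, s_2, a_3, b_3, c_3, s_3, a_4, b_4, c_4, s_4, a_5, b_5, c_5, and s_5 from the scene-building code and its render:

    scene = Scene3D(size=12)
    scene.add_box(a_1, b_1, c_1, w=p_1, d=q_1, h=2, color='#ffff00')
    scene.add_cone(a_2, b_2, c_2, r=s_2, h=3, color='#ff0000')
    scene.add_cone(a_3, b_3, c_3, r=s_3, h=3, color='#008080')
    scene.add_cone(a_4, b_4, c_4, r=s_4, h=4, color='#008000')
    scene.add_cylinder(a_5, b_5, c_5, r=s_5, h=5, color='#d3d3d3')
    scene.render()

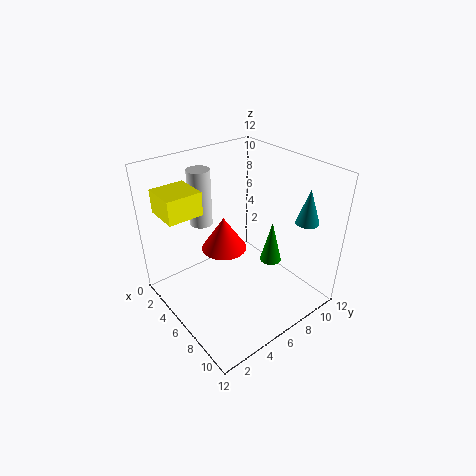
a_1 = 1
b_1 = 1
c_1 = 8
p_1 = 3
q_1 = 3
a_2 = 4
b_2 = 6
c_2 = 4
s_2 = 2
a_3 = 9
b_3 = 11
c_3 = 7
s_3 = 1
a_4 = 6
b_4 = 10
c_4 = 2
s_4 = 1
a_5 = 2
b_5 = 5
c_5 = 6
s_5 = 1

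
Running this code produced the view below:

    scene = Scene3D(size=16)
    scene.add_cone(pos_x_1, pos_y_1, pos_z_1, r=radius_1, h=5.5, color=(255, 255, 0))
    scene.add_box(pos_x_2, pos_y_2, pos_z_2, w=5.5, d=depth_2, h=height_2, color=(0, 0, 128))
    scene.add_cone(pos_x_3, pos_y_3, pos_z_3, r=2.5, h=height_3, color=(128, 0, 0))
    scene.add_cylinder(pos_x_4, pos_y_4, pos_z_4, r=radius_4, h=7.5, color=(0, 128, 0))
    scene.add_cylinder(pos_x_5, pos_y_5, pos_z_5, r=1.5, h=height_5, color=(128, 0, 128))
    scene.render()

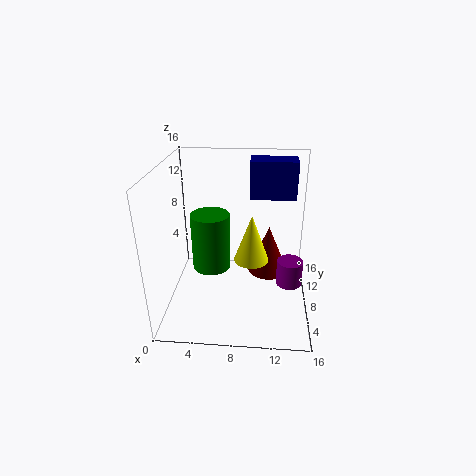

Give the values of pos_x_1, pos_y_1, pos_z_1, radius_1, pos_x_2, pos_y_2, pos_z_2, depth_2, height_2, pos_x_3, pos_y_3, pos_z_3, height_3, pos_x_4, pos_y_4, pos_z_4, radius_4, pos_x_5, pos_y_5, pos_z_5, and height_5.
pos_x_1 = 9.5, pos_y_1 = 8.5, pos_z_1 = 5, radius_1 = 2, pos_x_2 = 9, pos_y_2 = 12, pos_z_2 = 11, depth_2 = 3, height_2 = 4.5, pos_x_3 = 11.5, pos_y_3 = 12, pos_z_3 = 1.5, height_3 = 6, pos_x_4 = 4, pos_y_4 = 13, pos_z_4 = 1, radius_4 = 2.5, pos_x_5 = 14, pos_y_5 = 8.5, pos_z_5 = 2, height_5 = 3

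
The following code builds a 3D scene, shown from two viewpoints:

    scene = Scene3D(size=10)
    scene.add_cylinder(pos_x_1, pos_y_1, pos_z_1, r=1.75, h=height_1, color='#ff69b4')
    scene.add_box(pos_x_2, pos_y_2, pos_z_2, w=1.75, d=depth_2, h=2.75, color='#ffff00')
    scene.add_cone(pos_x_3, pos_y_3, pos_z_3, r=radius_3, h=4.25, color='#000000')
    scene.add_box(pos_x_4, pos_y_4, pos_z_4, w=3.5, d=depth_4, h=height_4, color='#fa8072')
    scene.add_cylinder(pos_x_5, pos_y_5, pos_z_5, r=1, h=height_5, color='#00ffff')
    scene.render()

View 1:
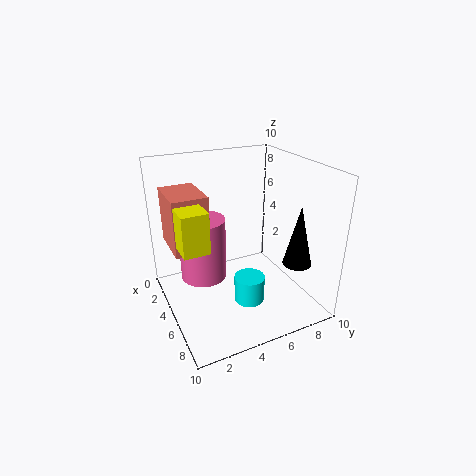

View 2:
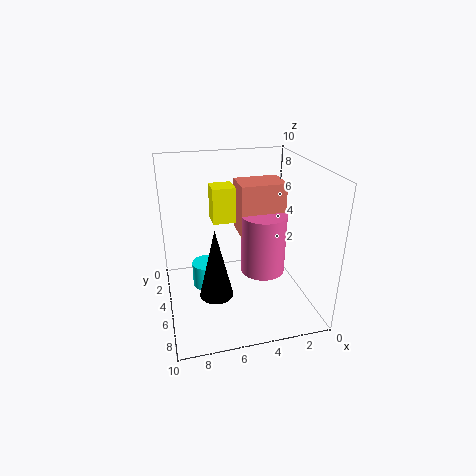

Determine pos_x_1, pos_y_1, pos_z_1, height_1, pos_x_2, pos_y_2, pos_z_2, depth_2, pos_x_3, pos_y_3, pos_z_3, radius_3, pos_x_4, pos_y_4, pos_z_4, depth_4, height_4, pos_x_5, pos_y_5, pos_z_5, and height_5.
pos_x_1 = 2.5, pos_y_1 = 3.25, pos_z_1 = 1, height_1 = 4.75, pos_x_2 = 4.5, pos_y_2 = 0.75, pos_z_2 = 5, depth_2 = 1.75, pos_x_3 = 7.25, pos_y_3 = 8.5, pos_z_3 = 3.25, radius_3 = 1, pos_x_4 = 0.75, pos_y_4 = 0.75, pos_z_4 = 4, depth_4 = 2.5, height_4 = 4, pos_x_5 = 7.25, pos_y_5 = 4.75, pos_z_5 = 1.5, height_5 = 1.75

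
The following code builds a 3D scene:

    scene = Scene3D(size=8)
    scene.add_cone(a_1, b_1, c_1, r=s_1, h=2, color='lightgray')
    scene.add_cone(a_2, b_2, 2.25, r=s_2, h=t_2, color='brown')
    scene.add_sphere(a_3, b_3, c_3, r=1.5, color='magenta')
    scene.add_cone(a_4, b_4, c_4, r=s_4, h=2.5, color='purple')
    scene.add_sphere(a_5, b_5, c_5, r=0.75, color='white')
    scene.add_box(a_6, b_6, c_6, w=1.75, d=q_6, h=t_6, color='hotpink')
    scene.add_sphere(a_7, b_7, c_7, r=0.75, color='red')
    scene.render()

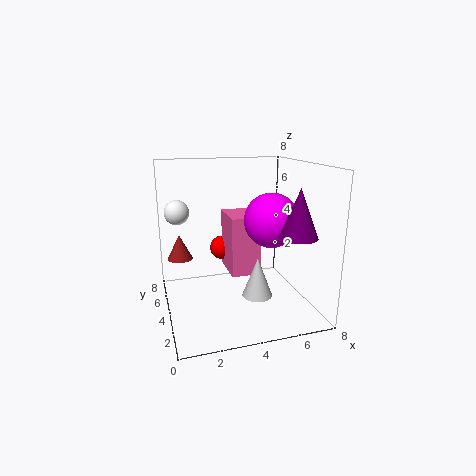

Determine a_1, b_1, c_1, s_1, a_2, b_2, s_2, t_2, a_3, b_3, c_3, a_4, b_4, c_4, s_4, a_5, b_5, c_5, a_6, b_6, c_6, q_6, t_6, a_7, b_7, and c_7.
a_1 = 4.25, b_1 = 1.5, c_1 = 1.75, s_1 = 0.75, a_2 = 1, b_2 = 6.25, s_2 = 0.75, t_2 = 1.5, a_3 = 5.75, b_3 = 3.5, c_3 = 5, a_4 = 6.5, b_4 = 1.75, c_4 = 4.5, s_4 = 1, a_5 = 1, b_5 = 6.75, c_5 = 5, a_6 = 3.75, b_6 = 4.25, c_6 = 1.5, q_6 = 2.5, t_6 = 3.5, a_7 = 3.75, b_7 = 6.75, c_7 = 2.5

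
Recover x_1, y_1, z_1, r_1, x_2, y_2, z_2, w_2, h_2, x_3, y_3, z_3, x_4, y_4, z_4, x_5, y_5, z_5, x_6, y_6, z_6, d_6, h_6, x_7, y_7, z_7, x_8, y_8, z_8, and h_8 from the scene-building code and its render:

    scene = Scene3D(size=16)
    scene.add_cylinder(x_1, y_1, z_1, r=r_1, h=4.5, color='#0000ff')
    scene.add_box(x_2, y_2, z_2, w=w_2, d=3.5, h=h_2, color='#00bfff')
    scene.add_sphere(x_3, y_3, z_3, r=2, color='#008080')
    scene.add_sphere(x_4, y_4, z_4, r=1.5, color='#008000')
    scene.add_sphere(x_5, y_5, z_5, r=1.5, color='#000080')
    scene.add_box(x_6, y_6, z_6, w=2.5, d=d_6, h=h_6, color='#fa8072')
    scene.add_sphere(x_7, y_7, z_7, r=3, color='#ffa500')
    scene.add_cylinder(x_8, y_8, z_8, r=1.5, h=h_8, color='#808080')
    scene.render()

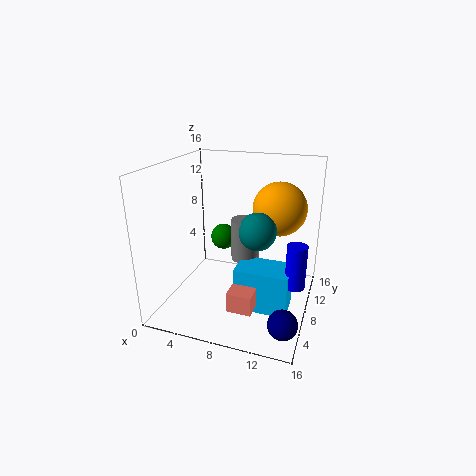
x_1 = 15
y_1 = 5
z_1 = 5
r_1 = 1
x_2 = 9
y_2 = 3.5
z_2 = 2
w_2 = 5.5
h_2 = 4.5
x_3 = 10.5
y_3 = 7
z_3 = 9.5
x_4 = 5.5
y_4 = 10
z_4 = 7
x_5 = 14.5
y_5 = 2.5
z_5 = 2
x_6 = 9
y_6 = 1.5
z_6 = 3
d_6 = 3
h_6 = 2
x_7 = 12
y_7 = 10.5
z_7 = 11
x_8 = 9
y_8 = 7.5
z_8 = 6
h_8 = 4.5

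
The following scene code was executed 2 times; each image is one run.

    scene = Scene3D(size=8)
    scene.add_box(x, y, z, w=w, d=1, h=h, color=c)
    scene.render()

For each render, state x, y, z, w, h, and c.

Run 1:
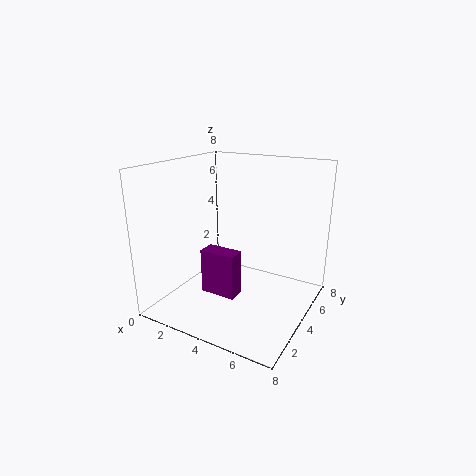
x = 2.5; y = 2.5; z = 1; w = 2; h = 2.5; c = 'purple'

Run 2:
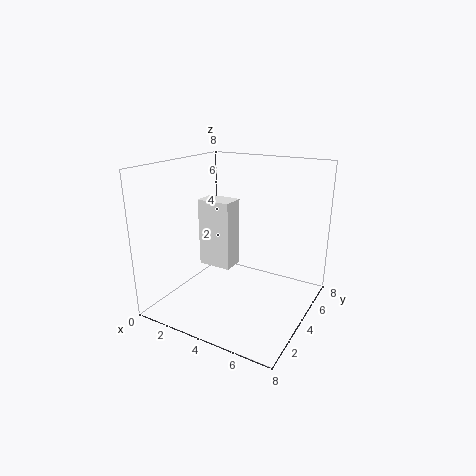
x = 4; y = 0.5; z = 4; w = 1.5; h = 3; c = 'white'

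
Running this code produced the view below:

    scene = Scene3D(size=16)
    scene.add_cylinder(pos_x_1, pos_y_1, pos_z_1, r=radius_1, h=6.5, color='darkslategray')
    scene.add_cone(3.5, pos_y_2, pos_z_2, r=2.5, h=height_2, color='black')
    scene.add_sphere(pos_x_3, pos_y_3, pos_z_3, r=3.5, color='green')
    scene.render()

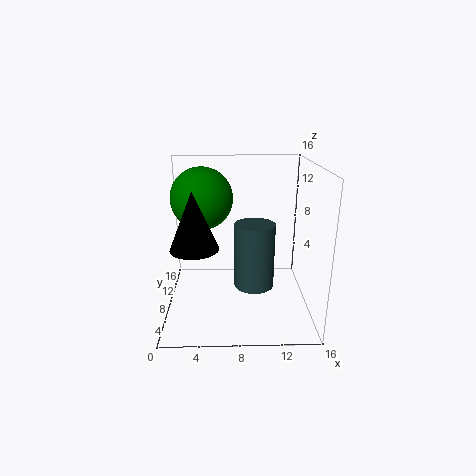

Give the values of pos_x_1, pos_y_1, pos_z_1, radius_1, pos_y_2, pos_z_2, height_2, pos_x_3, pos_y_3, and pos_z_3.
pos_x_1 = 9.5
pos_y_1 = 4
pos_z_1 = 4.5
radius_1 = 2
pos_y_2 = 5
pos_z_2 = 8
height_2 = 6
pos_x_3 = 4
pos_y_3 = 10
pos_z_3 = 12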